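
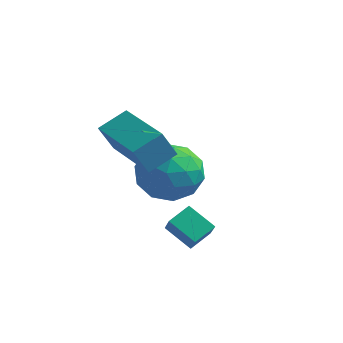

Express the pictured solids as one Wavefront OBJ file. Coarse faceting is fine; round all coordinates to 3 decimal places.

v -1.577 1.942 -2.957
v -0.84 2.069 -2.033
v -1.46 0.031 -2.787
v -0.723 0.158 -1.863
v -1.866 0.467 -1.758
v -1.938 1.648 -1.864
v -0.362 0.452 -2.956
v -0.434 1.633 -3.062
v -0.089 1.148 -2.033
v -1.018 1.157 -1.293
v -1.282 0.943 -3.527
v -2.211 0.952 -2.787
v -1.219 2.173 -2.51
v -1.081 -0.073 -2.31
v -1.753 0.108 -2.248
v -1.32 0.183 -1.706
v -1.864 1.926 -2.41
v -1.431 2.001 -1.867
v -2.034 1.059 -1.706
v -0.869 0.099 -2.953
v -0.436 0.174 -2.41
v -0.98 1.917 -3.114
v -0.547 1.992 -2.572
v -0.266 1.041 -3.114
v -0.344 1.707 -1.967
v -0.276 0.584 -1.867
v -0.063 0.756 -2.51
v -0.106 1.451 -2.572
v -0.89 1.712 -1.532
v -0.822 0.589 -1.432
v -1.493 0.77 -1.37
v -1.536 1.465 -1.432
v -0.449 1.171 -1.532
v -1.478 1.511 -3.388
v -1.41 0.388 -3.288
v -0.764 0.635 -3.388
v -0.807 1.33 -3.45
v -2.024 1.516 -2.953
v -1.956 0.393 -2.853
v -2.194 0.649 -2.248
v -2.237 1.344 -2.31
v -1.851 0.929 -3.288
v 0.541 -2.011 -2.727
v 0.787 -1.273 -2.384
v 1.453 -2.046 -3.306
v 1.699 -1.308 -2.963
v 0.961 -2.472 -2.037
v 1.207 -1.734 -1.694
v 1.873 -2.507 -2.616
v 2.119 -1.769 -2.273
v -1.603 -1.448 -0.199
v -1.856 -1.887 0.8
v -1.144 -0.591 0.294
v -1.397 -1.03 1.293
v 0.277 -2.47 -0.173
v 0.024 -2.909 0.826
v 0.736 -1.613 0.32
v 0.483 -2.052 1.319
f 1 38 17
f 38 12 41
f 17 41 6
f 38 41 17
f 1 17 13
f 17 6 18
f 13 18 2
f 17 18 13
f 1 13 22
f 13 2 23
f 22 23 8
f 13 23 22
f 1 22 34
f 22 8 37
f 34 37 11
f 22 37 34
f 1 34 38
f 34 11 42
f 38 42 12
f 34 42 38
f 2 18 29
f 18 6 32
f 29 32 10
f 18 32 29
f 6 41 19
f 41 12 40
f 19 40 5
f 41 40 19
f 12 42 39
f 42 11 35
f 39 35 3
f 42 35 39
f 11 37 36
f 37 8 24
f 36 24 7
f 37 24 36
f 8 23 28
f 23 2 25
f 28 25 9
f 23 25 28
f 4 30 16
f 30 10 31
f 16 31 5
f 30 31 16
f 4 16 14
f 16 5 15
f 14 15 3
f 16 15 14
f 4 14 21
f 14 3 20
f 21 20 7
f 14 20 21
f 4 21 26
f 21 7 27
f 26 27 9
f 21 27 26
f 4 26 30
f 26 9 33
f 30 33 10
f 26 33 30
f 5 31 19
f 31 10 32
f 19 32 6
f 31 32 19
f 3 15 39
f 15 5 40
f 39 40 12
f 15 40 39
f 7 20 36
f 20 3 35
f 36 35 11
f 20 35 36
f 9 27 28
f 27 7 24
f 28 24 8
f 27 24 28
f 10 33 29
f 33 9 25
f 29 25 2
f 33 25 29
f 44 46 43
f 47 44 43
f 43 46 45
f 45 47 43
f 44 50 46
f 48 44 47
f 48 50 44
f 46 50 45
f 49 47 45
f 45 50 49
f 49 48 47
f 50 48 49
f 52 54 51
f 55 52 51
f 51 54 53
f 53 55 51
f 52 58 54
f 56 52 55
f 56 58 52
f 54 58 53
f 57 55 53
f 53 58 57
f 57 56 55
f 58 56 57



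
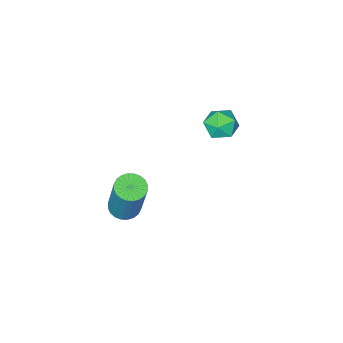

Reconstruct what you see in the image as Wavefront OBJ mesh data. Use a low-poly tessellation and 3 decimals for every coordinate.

v -2.539 -2.838 -0.378
v -1.957 -2.524 -0.363
v -2.063 -3.736 -0.037
v -1.481 -3.422 -0.022
v -1.954 -3.263 0.413
v -2.248 -2.708 0.202
v -1.772 -3.552 -0.602
v -2.066 -2.997 -0.813
v -1.482 -2.965 -0.502
v -1.595 -2.786 0.126
v -2.425 -3.474 -0.526
v -2.538 -3.295 0.102
v 2.094 -2.881 -1.883
v 2.63 -2.912 -1.939
v 2.862 -2.21 -0.113
v 2.326 -2.179 -0.057
v 2.593 -2.717 -2.009
v 2.825 -2.015 -0.183
v 2.48 -2.547 -2.06
v 2.711 -1.845 -0.234
v 2.308 -2.428 -2.084
v 2.539 -1.726 -0.258
v 2.103 -2.377 -2.078
v 2.335 -1.675 -0.252
v 1.897 -2.404 -2.041
v 2.129 -1.702 -0.215
v 1.721 -2.503 -1.981
v 1.953 -1.801 -0.155
v 1.602 -2.66 -1.906
v 1.834 -1.958 -0.08
v 1.558 -2.85 -1.827
v 1.79 -2.148 -0.001
v 1.595 -3.045 -1.757
v 1.827 -2.343 0.069
v 1.709 -3.215 -1.706
v 1.94 -2.513 0.12
v 1.881 -3.334 -1.682
v 2.112 -2.632 0.144
v 2.085 -3.385 -1.688
v 2.317 -2.683 0.138
v 2.291 -3.358 -1.725
v 2.523 -2.656 0.101
v 2.467 -3.259 -1.785
v 2.699 -2.557 0.041
v 2.586 -3.102 -1.86
v 2.818 -2.4 -0.034
f 1 12 6
f 1 6 2
f 1 2 8
f 1 8 11
f 1 11 12
f 2 6 10
f 6 12 5
f 12 11 3
f 11 8 7
f 8 2 9
f 4 10 5
f 4 5 3
f 4 3 7
f 4 7 9
f 4 9 10
f 5 10 6
f 3 5 12
f 7 3 11
f 9 7 8
f 10 9 2
f 14 13 17
f 14 17 15
f 15 17 18
f 15 18 16
f 17 13 19
f 17 19 18
f 18 19 20
f 18 20 16
f 19 13 21
f 19 21 20
f 20 21 22
f 20 22 16
f 21 13 23
f 21 23 22
f 22 23 24
f 22 24 16
f 23 13 25
f 23 25 24
f 24 25 26
f 24 26 16
f 25 13 27
f 25 27 26
f 26 27 28
f 26 28 16
f 27 13 29
f 27 29 28
f 28 29 30
f 28 30 16
f 29 13 31
f 29 31 30
f 30 31 32
f 30 32 16
f 31 13 33
f 31 33 32
f 32 33 34
f 32 34 16
f 33 13 35
f 33 35 34
f 34 35 36
f 34 36 16
f 35 13 37
f 35 37 36
f 36 37 38
f 36 38 16
f 37 13 39
f 37 39 38
f 38 39 40
f 38 40 16
f 39 13 41
f 39 41 40
f 40 41 42
f 40 42 16
f 41 13 43
f 41 43 42
f 42 43 44
f 42 44 16
f 43 13 45
f 43 45 44
f 44 45 46
f 44 46 16
f 45 13 14
f 45 14 46
f 46 14 15
f 46 15 16



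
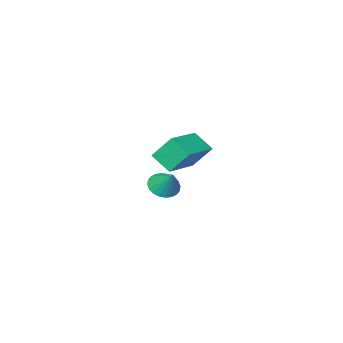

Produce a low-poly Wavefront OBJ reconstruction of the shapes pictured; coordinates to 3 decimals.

v -2.948 -3.94 -3.039
v -2.741 -4.919 -2.323
v -3.488 -3.222 -1.902
v -3.282 -4.2 -1.186
v -0.958 -3.18 -2.574
v -0.752 -4.158 -1.858
v -1.499 -2.461 -1.437
v -1.292 -3.44 -0.721
v 2.934 1.149 -0.657
v 3.238 1.608 -1.09
v 3.086 1.911 0.257
v 2.976 1.683 -1.109
v 2.708 1.676 -1.059
v 2.474 1.59 -0.948
v 2.31 1.437 -0.792
v 2.241 1.239 -0.617
v 2.277 1.028 -0.447
v 2.413 0.836 -0.309
v 2.629 0.691 -0.225
v 2.891 0.616 -0.206
v 3.159 0.622 -0.256
v 3.393 0.708 -0.367
v 3.558 0.862 -0.522
v 3.627 1.059 -0.698
v 3.59 1.27 -0.868
v 3.454 1.463 -1.005
f 2 4 1
f 5 2 1
f 1 4 3
f 3 5 1
f 2 8 4
f 6 2 5
f 6 8 2
f 4 8 3
f 7 5 3
f 3 8 7
f 7 6 5
f 8 6 7
f 10 9 12
f 10 12 11
f 12 9 13
f 12 13 11
f 13 9 14
f 13 14 11
f 14 9 15
f 14 15 11
f 15 9 16
f 15 16 11
f 16 9 17
f 16 17 11
f 17 9 18
f 17 18 11
f 18 9 19
f 18 19 11
f 19 9 20
f 19 20 11
f 20 9 21
f 20 21 11
f 21 9 22
f 21 22 11
f 22 9 23
f 22 23 11
f 23 9 24
f 23 24 11
f 24 9 25
f 24 25 11
f 25 9 26
f 25 26 11
f 26 9 10
f 26 10 11



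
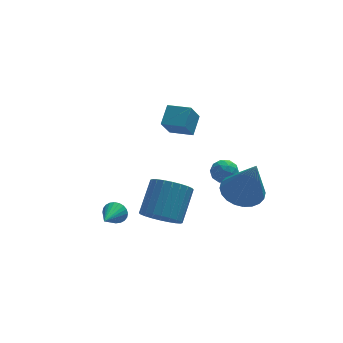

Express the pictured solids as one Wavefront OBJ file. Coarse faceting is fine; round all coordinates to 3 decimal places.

v -3.61 -0.26 -2.672
v -3.269 -0.291 -2.268
v -4.21 -1.32 -2.248
v -3.418 -0.174 -2.186
v -3.597 -0.07 -2.178
v -3.777 0.006 -2.245
v -3.932 0.04 -2.377
v -4.038 0.029 -2.554
v -4.079 -0.026 -2.75
v -4.049 -0.116 -2.933
v -3.951 -0.229 -3.077
v -3.802 -0.346 -3.159
v -3.624 -0.45 -3.167
v -3.443 -0.525 -3.099
v -3.288 -0.56 -2.967
v -3.182 -0.549 -2.79
v -3.141 -0.494 -2.595
v -3.172 -0.403 -2.411
v 1.63 0.149 -2.42
v 2.417 -0.29 -2.72
v 1.99 -0.589 -0.4
v 2.552 0.041 -2.623
v 2.546 0.389 -2.495
v 2.401 0.7 -2.356
v 2.139 0.928 -2.226
v 1.799 1.036 -2.125
v 1.433 1.01 -2.07
v 1.098 0.853 -2.068
v 0.843 0.588 -2.119
v 0.709 0.257 -2.216
v 0.714 -0.091 -2.344
v 0.859 -0.402 -2.484
v 1.122 -0.629 -2.614
v 1.461 -0.738 -2.714
v 1.827 -0.712 -2.77
v 2.163 -0.555 -2.772
v -1.62 0.649 -4.046
v -0.818 0.593 -4.473
v -0.138 1.695 -3.341
v -0.94 1.751 -2.914
v -0.97 0.863 -4.645
v -0.29 1.966 -3.513
v -1.22 1.102 -4.727
v -0.54 2.204 -3.595
v -1.531 1.271 -4.705
v -0.852 2.373 -3.572
v -1.856 1.345 -4.582
v -1.177 2.447 -3.45
v -2.145 1.314 -4.378
v -1.465 2.416 -3.246
v -2.354 1.181 -4.123
v -1.674 2.283 -2.991
v -2.451 0.967 -3.857
v -1.771 2.07 -2.725
v -2.422 0.705 -3.619
v -1.742 1.807 -2.487
v -2.27 0.434 -3.447
v -1.59 1.537 -2.315
v -2.02 0.196 -3.365
v -1.34 1.298 -2.233
v -1.708 0.027 -3.388
v -1.029 1.129 -2.255
v -1.383 -0.047 -3.51
v -0.704 1.055 -2.378
v -1.095 -0.016 -3.714
v -0.415 1.086 -2.582
v -0.886 0.117 -3.969
v -0.206 1.219 -2.837
v -0.789 0.33 -4.235
v -0.109 1.433 -3.103
v 1.083 3.505 -3.861
v 1.388 3.846 -3.412
v 1.952 3.474 -4.428
v 2.257 3.815 -3.979
v 2.078 3.211 -3.857
v 1.541 3.231 -3.506
v 1.799 4.089 -4.334
v 1.262 4.109 -3.983
v 1.831 4.207 -3.704
v 2.003 3.665 -3.409
v 1.337 3.655 -4.431
v 1.509 3.113 -4.136
v 1.159 3.678 -3.587
v 2.181 3.642 -4.253
v 2.076 3.287 -4.181
v 2.255 3.487 -3.917
v 1.249 3.316 -3.642
v 1.429 3.517 -3.378
v 1.834 3.144 -3.64
v 1.911 3.803 -4.462
v 2.091 4.004 -4.198
v 1.085 3.833 -3.923
v 1.264 4.033 -3.659
v 1.506 4.176 -4.2
v 1.599 4.091 -3.494
v 2.109 4.073 -3.828
v 1.84 4.234 -4.036
v 1.524 4.246 -3.83
v 1.7 3.772 -3.321
v 2.211 3.754 -3.654
v 2.106 3.399 -3.582
v 1.79 3.41 -3.377
v 1.96 3.984 -3.493
v 1.129 3.566 -4.186
v 1.64 3.548 -4.519
v 1.55 3.91 -4.463
v 1.234 3.921 -4.258
v 1.231 3.247 -4.012
v 1.741 3.229 -4.346
v 1.816 3.074 -4.01
v 1.5 3.086 -3.804
v 1.38 3.336 -4.347
v -0.929 2.32 -0.084
v -1.373 1.845 0.828
v -0.527 3.047 0.491
v -0.971 2.572 1.402
v -0.069 1.748 0.038
v -0.513 1.273 0.949
v 0.333 2.475 0.612
v -0.111 2 1.524
f 2 1 4
f 2 4 3
f 4 1 5
f 4 5 3
f 5 1 6
f 5 6 3
f 6 1 7
f 6 7 3
f 7 1 8
f 7 8 3
f 8 1 9
f 8 9 3
f 9 1 10
f 9 10 3
f 10 1 11
f 10 11 3
f 11 1 12
f 11 12 3
f 12 1 13
f 12 13 3
f 13 1 14
f 13 14 3
f 14 1 15
f 14 15 3
f 15 1 16
f 15 16 3
f 16 1 17
f 16 17 3
f 17 1 18
f 17 18 3
f 18 1 2
f 18 2 3
f 20 19 22
f 20 22 21
f 22 19 23
f 22 23 21
f 23 19 24
f 23 24 21
f 24 19 25
f 24 25 21
f 25 19 26
f 25 26 21
f 26 19 27
f 26 27 21
f 27 19 28
f 27 28 21
f 28 19 29
f 28 29 21
f 29 19 30
f 29 30 21
f 30 19 31
f 30 31 21
f 31 19 32
f 31 32 21
f 32 19 33
f 32 33 21
f 33 19 34
f 33 34 21
f 34 19 35
f 34 35 21
f 35 19 36
f 35 36 21
f 36 19 20
f 36 20 21
f 38 37 41
f 38 41 39
f 39 41 42
f 39 42 40
f 41 37 43
f 41 43 42
f 42 43 44
f 42 44 40
f 43 37 45
f 43 45 44
f 44 45 46
f 44 46 40
f 45 37 47
f 45 47 46
f 46 47 48
f 46 48 40
f 47 37 49
f 47 49 48
f 48 49 50
f 48 50 40
f 49 37 51
f 49 51 50
f 50 51 52
f 50 52 40
f 51 37 53
f 51 53 52
f 52 53 54
f 52 54 40
f 53 37 55
f 53 55 54
f 54 55 56
f 54 56 40
f 55 37 57
f 55 57 56
f 56 57 58
f 56 58 40
f 57 37 59
f 57 59 58
f 58 59 60
f 58 60 40
f 59 37 61
f 59 61 60
f 60 61 62
f 60 62 40
f 61 37 63
f 61 63 62
f 62 63 64
f 62 64 40
f 63 37 65
f 63 65 64
f 64 65 66
f 64 66 40
f 65 37 67
f 65 67 66
f 66 67 68
f 66 68 40
f 67 37 69
f 67 69 68
f 68 69 70
f 68 70 40
f 69 37 38
f 69 38 70
f 70 38 39
f 70 39 40
f 71 108 87
f 108 82 111
f 87 111 76
f 108 111 87
f 71 87 83
f 87 76 88
f 83 88 72
f 87 88 83
f 71 83 92
f 83 72 93
f 92 93 78
f 83 93 92
f 71 92 104
f 92 78 107
f 104 107 81
f 92 107 104
f 71 104 108
f 104 81 112
f 108 112 82
f 104 112 108
f 72 88 99
f 88 76 102
f 99 102 80
f 88 102 99
f 76 111 89
f 111 82 110
f 89 110 75
f 111 110 89
f 82 112 109
f 112 81 105
f 109 105 73
f 112 105 109
f 81 107 106
f 107 78 94
f 106 94 77
f 107 94 106
f 78 93 98
f 93 72 95
f 98 95 79
f 93 95 98
f 74 100 86
f 100 80 101
f 86 101 75
f 100 101 86
f 74 86 84
f 86 75 85
f 84 85 73
f 86 85 84
f 74 84 91
f 84 73 90
f 91 90 77
f 84 90 91
f 74 91 96
f 91 77 97
f 96 97 79
f 91 97 96
f 74 96 100
f 96 79 103
f 100 103 80
f 96 103 100
f 75 101 89
f 101 80 102
f 89 102 76
f 101 102 89
f 73 85 109
f 85 75 110
f 109 110 82
f 85 110 109
f 77 90 106
f 90 73 105
f 106 105 81
f 90 105 106
f 79 97 98
f 97 77 94
f 98 94 78
f 97 94 98
f 80 103 99
f 103 79 95
f 99 95 72
f 103 95 99
f 114 116 113
f 117 114 113
f 113 116 115
f 115 117 113
f 114 120 116
f 118 114 117
f 118 120 114
f 116 120 115
f 119 117 115
f 115 120 119
f 119 118 117
f 120 118 119



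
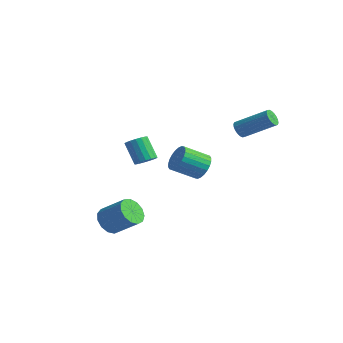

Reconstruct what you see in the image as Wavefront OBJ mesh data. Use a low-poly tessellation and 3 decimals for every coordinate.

v 2.473 3.027 3.116
v 2.863 2.88 2.712
v 4.417 3.845 3.861
v 4.027 3.993 4.264
v 2.78 3.11 2.631
v 4.334 4.076 3.779
v 2.636 3.324 2.645
v 4.19 4.29 3.793
v 2.461 3.479 2.753
v 4.014 4.445 3.901
v 2.287 3.545 2.932
v 3.841 4.511 4.081
v 2.15 3.508 3.148
v 3.704 4.474 4.296
v 2.078 3.376 3.358
v 3.632 4.342 4.506
v 2.083 3.175 3.519
v 3.637 4.14 4.668
v 2.166 2.944 3.601
v 3.72 3.91 4.749
v 2.31 2.73 3.587
v 3.864 3.696 4.735
v 2.486 2.575 3.479
v 4.039 3.541 4.627
v 2.659 2.509 3.299
v 4.213 3.475 4.448
v 2.796 2.546 3.084
v 4.35 3.512 4.232
v 2.868 2.678 2.874
v 4.422 3.644 4.022
v -1.525 -0.215 0.366
v -1.113 -0.627 0.718
v -2.064 -0.496 1.985
v -2.475 -0.085 1.634
v -0.994 -0.33 0.776
v -1.945 -0.199 2.044
v -0.997 -0.006 0.74
v -1.948 0.125 2.008
v -1.121 0.269 0.619
v -2.071 0.4 1.887
v -1.337 0.434 0.44
v -2.288 0.565 1.708
v -1.596 0.45 0.244
v -2.547 0.581 1.512
v -1.839 0.313 0.076
v -2.79 0.444 1.343
v -2.01 0.055 -0.026
v -2.961 0.186 1.242
v -2.07 -0.264 -0.038
v -3.02 -0.134 1.23
v -2.004 -0.573 0.043
v -2.955 -0.442 1.311
v -1.829 -0.8 0.198
v -2.78 -0.669 1.466
v -1.584 -0.892 0.391
v -2.535 -0.761 1.659
v -1.326 -0.83 0.579
v -2.277 -0.699 1.846
v -0.522 3.197 -0.959
v -0.023 2.565 -1.383
v -0.839 1.331 -0.504
v -1.338 1.963 -0.081
v 0.179 2.634 -1.098
v -0.637 1.4 -0.22
v 0.274 2.788 -0.793
v -0.542 1.555 0.085
v 0.248 3.005 -0.513
v -0.568 1.771 0.365
v 0.104 3.251 -0.301
v -0.712 2.017 0.577
v -0.134 3.488 -0.189
v -0.951 2.255 0.689
v -0.432 3.682 -0.194
v -1.248 2.448 0.684
v -0.744 3.801 -0.316
v -1.56 2.568 0.562
v -1.021 3.829 -0.536
v -1.837 2.595 0.343
v -1.223 3.76 -0.82
v -2.039 2.526 0.058
v -1.318 3.605 -1.125
v -2.134 2.372 -0.247
v -1.292 3.389 -1.405
v -2.108 2.155 -0.527
v -1.148 3.143 -1.617
v -1.964 1.909 -0.739
v -0.909 2.905 -1.729
v -1.726 1.672 -0.851
v -0.612 2.712 -1.724
v -1.428 1.478 -0.846
v -0.3 2.592 -1.602
v -1.116 1.359 -0.724
v -0.677 -3.771 -2.71
v -0.064 -3.943 -3.374
v 1.251 -3.42 -2.294
v 0.637 -3.249 -1.63
v -0.211 -3.45 -3.434
v 1.104 -2.927 -2.355
v -0.505 -3.058 -3.265
v 0.81 -2.535 -2.185
v -0.855 -2.893 -2.919
v 0.46 -2.37 -1.84
v -1.148 -3.007 -2.507
v 0.167 -2.484 -1.427
v -1.292 -3.364 -2.159
v 0.023 -2.841 -1.08
v -1.24 -3.85 -1.986
v 0.074 -3.327 -0.907
v -1.011 -4.311 -2.043
v 0.304 -3.788 -0.963
v -0.675 -4.601 -2.311
v 0.64 -4.078 -1.232
v -0.34 -4.627 -2.706
v 0.975 -4.104 -1.627
v -0.112 -4.382 -3.102
v 1.203 -3.859 -2.023
f 2 1 5
f 2 5 3
f 3 5 6
f 3 6 4
f 5 1 7
f 5 7 6
f 6 7 8
f 6 8 4
f 7 1 9
f 7 9 8
f 8 9 10
f 8 10 4
f 9 1 11
f 9 11 10
f 10 11 12
f 10 12 4
f 11 1 13
f 11 13 12
f 12 13 14
f 12 14 4
f 13 1 15
f 13 15 14
f 14 15 16
f 14 16 4
f 15 1 17
f 15 17 16
f 16 17 18
f 16 18 4
f 17 1 19
f 17 19 18
f 18 19 20
f 18 20 4
f 19 1 21
f 19 21 20
f 20 21 22
f 20 22 4
f 21 1 23
f 21 23 22
f 22 23 24
f 22 24 4
f 23 1 25
f 23 25 24
f 24 25 26
f 24 26 4
f 25 1 27
f 25 27 26
f 26 27 28
f 26 28 4
f 27 1 29
f 27 29 28
f 28 29 30
f 28 30 4
f 29 1 2
f 29 2 30
f 30 2 3
f 30 3 4
f 32 31 35
f 32 35 33
f 33 35 36
f 33 36 34
f 35 31 37
f 35 37 36
f 36 37 38
f 36 38 34
f 37 31 39
f 37 39 38
f 38 39 40
f 38 40 34
f 39 31 41
f 39 41 40
f 40 41 42
f 40 42 34
f 41 31 43
f 41 43 42
f 42 43 44
f 42 44 34
f 43 31 45
f 43 45 44
f 44 45 46
f 44 46 34
f 45 31 47
f 45 47 46
f 46 47 48
f 46 48 34
f 47 31 49
f 47 49 48
f 48 49 50
f 48 50 34
f 49 31 51
f 49 51 50
f 50 51 52
f 50 52 34
f 51 31 53
f 51 53 52
f 52 53 54
f 52 54 34
f 53 31 55
f 53 55 54
f 54 55 56
f 54 56 34
f 55 31 57
f 55 57 56
f 56 57 58
f 56 58 34
f 57 31 32
f 57 32 58
f 58 32 33
f 58 33 34
f 60 59 63
f 60 63 61
f 61 63 64
f 61 64 62
f 63 59 65
f 63 65 64
f 64 65 66
f 64 66 62
f 65 59 67
f 65 67 66
f 66 67 68
f 66 68 62
f 67 59 69
f 67 69 68
f 68 69 70
f 68 70 62
f 69 59 71
f 69 71 70
f 70 71 72
f 70 72 62
f 71 59 73
f 71 73 72
f 72 73 74
f 72 74 62
f 73 59 75
f 73 75 74
f 74 75 76
f 74 76 62
f 75 59 77
f 75 77 76
f 76 77 78
f 76 78 62
f 77 59 79
f 77 79 78
f 78 79 80
f 78 80 62
f 79 59 81
f 79 81 80
f 80 81 82
f 80 82 62
f 81 59 83
f 81 83 82
f 82 83 84
f 82 84 62
f 83 59 85
f 83 85 84
f 84 85 86
f 84 86 62
f 85 59 87
f 85 87 86
f 86 87 88
f 86 88 62
f 87 59 89
f 87 89 88
f 88 89 90
f 88 90 62
f 89 59 91
f 89 91 90
f 90 91 92
f 90 92 62
f 91 59 60
f 91 60 92
f 92 60 61
f 92 61 62
f 94 93 97
f 94 97 95
f 95 97 98
f 95 98 96
f 97 93 99
f 97 99 98
f 98 99 100
f 98 100 96
f 99 93 101
f 99 101 100
f 100 101 102
f 100 102 96
f 101 93 103
f 101 103 102
f 102 103 104
f 102 104 96
f 103 93 105
f 103 105 104
f 104 105 106
f 104 106 96
f 105 93 107
f 105 107 106
f 106 107 108
f 106 108 96
f 107 93 109
f 107 109 108
f 108 109 110
f 108 110 96
f 109 93 111
f 109 111 110
f 110 111 112
f 110 112 96
f 111 93 113
f 111 113 112
f 112 113 114
f 112 114 96
f 113 93 115
f 113 115 114
f 114 115 116
f 114 116 96
f 115 93 94
f 115 94 116
f 116 94 95
f 116 95 96



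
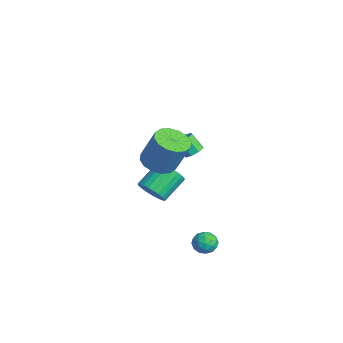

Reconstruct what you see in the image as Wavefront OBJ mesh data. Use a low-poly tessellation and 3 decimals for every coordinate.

v 3.046 0.542 -3.364
v 3.608 0.41 -3.853
v 3.532 -0.27 -2.587
v 4.094 -0.402 -3.076
v 4.05 0.265 -2.72
v 3.75 0.767 -3.201
v 3.39 -0.627 -3.239
v 3.09 -0.125 -3.72
v 3.821 -0.312 -3.776
v 4.229 0.239 -3.456
v 2.911 -0.099 -2.984
v 3.319 0.452 -2.664
v 3.284 0.548 -3.677
v 3.856 -0.408 -2.763
v 3.83 -0.016 -2.554
v 4.161 -0.093 -2.842
v 3.368 0.757 -3.293
v 3.698 0.68 -3.581
v 3.958 0.594 -2.915
v 3.442 -0.54 -2.859
v 3.772 -0.617 -3.147
v 2.979 0.233 -3.598
v 3.31 0.156 -3.886
v 3.182 -0.454 -3.525
v 3.74 0.046 -3.919
v 4.026 -0.432 -3.462
v 3.612 -0.564 -3.558
v 3.435 -0.269 -3.841
v 3.98 0.369 -3.731
v 4.266 -0.108 -3.274
v 4.24 0.284 -3.065
v 4.063 0.579 -3.347
v 4.105 -0.055 -3.685
v 2.874 0.248 -3.166
v 3.16 -0.229 -2.709
v 3.077 -0.439 -3.093
v 2.9 -0.144 -3.375
v 3.114 0.572 -2.978
v 3.4 0.094 -2.521
v 3.705 0.409 -2.599
v 3.528 0.704 -2.882
v 3.035 0.195 -2.755
v 2.136 -2.448 0.42
v 2.969 -2.091 0.504
v 2.316 -0.795 1.465
v 1.484 -1.152 1.38
v 2.854 -1.93 0.209
v 2.202 -0.634 1.17
v 2.63 -1.848 -0.054
v 1.978 -0.552 0.907
v 2.331 -1.857 -0.245
v 1.678 -0.562 0.716
v 2.002 -1.956 -0.334
v 1.349 -0.661 0.626
v 1.694 -2.13 -0.309
v 1.041 -0.835 0.651
v 1.453 -2.353 -0.173
v 0.8 -1.057 0.787
v 1.316 -2.59 0.053
v 0.663 -1.294 1.014
v 1.304 -2.805 0.335
v 0.651 -1.509 1.296
v 1.418 -2.966 0.63
v 0.766 -1.67 1.591
v 1.642 -3.048 0.893
v 0.99 -1.752 1.854
v 1.942 -3.038 1.084
v 1.289 -1.743 2.045
v 2.271 -2.939 1.174
v 1.618 -1.644 2.134
v 2.579 -2.765 1.149
v 1.926 -1.47 2.109
v 2.82 -2.543 1.013
v 2.167 -1.247 1.973
v 2.957 -2.306 0.786
v 2.304 -1.01 1.747
v 2.234 -2.098 2.815
v 3.123 -1.727 2.424
v 3.716 -1.111 4.353
v 2.826 -1.482 4.745
v 2.777 -1.315 2.399
v 3.37 -0.699 4.328
v 2.286 -1.113 2.485
v 2.878 -0.497 4.414
v 1.78 -1.175 2.66
v 2.373 -0.559 4.589
v 1.397 -1.484 2.877
v 1.989 -0.868 4.806
v 1.237 -1.957 3.077
v 1.83 -1.342 5.006
v 1.344 -2.469 3.207
v 1.937 -1.853 5.136
v 1.69 -2.881 3.232
v 2.283 -2.265 5.161
v 2.182 -3.083 3.146
v 2.774 -2.467 5.075
v 2.687 -3.021 2.971
v 3.28 -2.405 4.9
v 3.071 -2.712 2.754
v 3.663 -2.096 4.683
v 3.23 -2.238 2.554
v 3.823 -1.623 4.483
v -3.186 1.723 -0.632
v -2.641 1.382 -0.539
v -3.128 0.856 0.386
v -3.674 1.197 0.292
v -2.64 1.814 -0.293
v -3.127 1.288 0.632
v -2.959 2.193 -0.245
v -3.446 1.667 0.68
v -3.411 2.296 -0.424
v -3.898 1.77 0.5
v -3.732 2.064 -0.726
v -4.219 1.538 0.199
v -3.733 1.632 -0.972
v -4.22 1.106 -0.047
v -3.414 1.253 -1.02
v -3.901 0.727 -0.095
v -2.962 1.15 -0.84
v -3.449 0.624 0.084
f 1 38 17
f 38 12 41
f 17 41 6
f 38 41 17
f 1 17 13
f 17 6 18
f 13 18 2
f 17 18 13
f 1 13 22
f 13 2 23
f 22 23 8
f 13 23 22
f 1 22 34
f 22 8 37
f 34 37 11
f 22 37 34
f 1 34 38
f 34 11 42
f 38 42 12
f 34 42 38
f 2 18 29
f 18 6 32
f 29 32 10
f 18 32 29
f 6 41 19
f 41 12 40
f 19 40 5
f 41 40 19
f 12 42 39
f 42 11 35
f 39 35 3
f 42 35 39
f 11 37 36
f 37 8 24
f 36 24 7
f 37 24 36
f 8 23 28
f 23 2 25
f 28 25 9
f 23 25 28
f 4 30 16
f 30 10 31
f 16 31 5
f 30 31 16
f 4 16 14
f 16 5 15
f 14 15 3
f 16 15 14
f 4 14 21
f 14 3 20
f 21 20 7
f 14 20 21
f 4 21 26
f 21 7 27
f 26 27 9
f 21 27 26
f 4 26 30
f 26 9 33
f 30 33 10
f 26 33 30
f 5 31 19
f 31 10 32
f 19 32 6
f 31 32 19
f 3 15 39
f 15 5 40
f 39 40 12
f 15 40 39
f 7 20 36
f 20 3 35
f 36 35 11
f 20 35 36
f 9 27 28
f 27 7 24
f 28 24 8
f 27 24 28
f 10 33 29
f 33 9 25
f 29 25 2
f 33 25 29
f 44 43 47
f 44 47 45
f 45 47 48
f 45 48 46
f 47 43 49
f 47 49 48
f 48 49 50
f 48 50 46
f 49 43 51
f 49 51 50
f 50 51 52
f 50 52 46
f 51 43 53
f 51 53 52
f 52 53 54
f 52 54 46
f 53 43 55
f 53 55 54
f 54 55 56
f 54 56 46
f 55 43 57
f 55 57 56
f 56 57 58
f 56 58 46
f 57 43 59
f 57 59 58
f 58 59 60
f 58 60 46
f 59 43 61
f 59 61 60
f 60 61 62
f 60 62 46
f 61 43 63
f 61 63 62
f 62 63 64
f 62 64 46
f 63 43 65
f 63 65 64
f 64 65 66
f 64 66 46
f 65 43 67
f 65 67 66
f 66 67 68
f 66 68 46
f 67 43 69
f 67 69 68
f 68 69 70
f 68 70 46
f 69 43 71
f 69 71 70
f 70 71 72
f 70 72 46
f 71 43 73
f 71 73 72
f 72 73 74
f 72 74 46
f 73 43 75
f 73 75 74
f 74 75 76
f 74 76 46
f 75 43 44
f 75 44 76
f 76 44 45
f 76 45 46
f 78 77 81
f 78 81 79
f 79 81 82
f 79 82 80
f 81 77 83
f 81 83 82
f 82 83 84
f 82 84 80
f 83 77 85
f 83 85 84
f 84 85 86
f 84 86 80
f 85 77 87
f 85 87 86
f 86 87 88
f 86 88 80
f 87 77 89
f 87 89 88
f 88 89 90
f 88 90 80
f 89 77 91
f 89 91 90
f 90 91 92
f 90 92 80
f 91 77 93
f 91 93 92
f 92 93 94
f 92 94 80
f 93 77 95
f 93 95 94
f 94 95 96
f 94 96 80
f 95 77 97
f 95 97 96
f 96 97 98
f 96 98 80
f 97 77 99
f 97 99 98
f 98 99 100
f 98 100 80
f 99 77 101
f 99 101 100
f 100 101 102
f 100 102 80
f 101 77 78
f 101 78 102
f 102 78 79
f 102 79 80
f 104 103 107
f 104 107 105
f 105 107 108
f 105 108 106
f 107 103 109
f 107 109 108
f 108 109 110
f 108 110 106
f 109 103 111
f 109 111 110
f 110 111 112
f 110 112 106
f 111 103 113
f 111 113 112
f 112 113 114
f 112 114 106
f 113 103 115
f 113 115 114
f 114 115 116
f 114 116 106
f 115 103 117
f 115 117 116
f 116 117 118
f 116 118 106
f 117 103 119
f 117 119 118
f 118 119 120
f 118 120 106
f 119 103 104
f 119 104 120
f 120 104 105
f 120 105 106



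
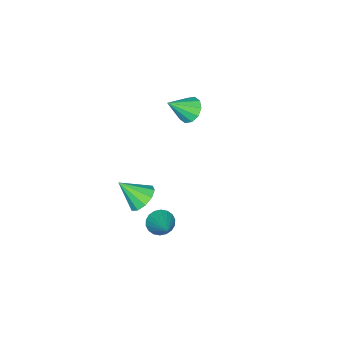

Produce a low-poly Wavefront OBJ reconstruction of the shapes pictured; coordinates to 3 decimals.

v -3.355 -2.248 0.117
v -2.708 -2.159 -0.411
v -2.345 -3.012 1.223
v -2.725 -1.74 -0.106
v -2.982 -1.514 0.284
v -3.382 -1.569 0.611
v -3.771 -1.884 0.749
v -4.001 -2.338 0.646
v -3.984 -2.757 0.341
v -3.727 -2.983 -0.049
v -3.328 -2.928 -0.376
v -2.938 -2.613 -0.515
v 2.199 -1.757 -2.243
v 2.595 -2.258 -2.877
v 2.641 -2.883 -1.077
v 2.974 -1.903 -2.677
v 3.056 -1.492 -2.312
v 2.812 -1.182 -1.92
v 2.333 -1.092 -1.651
v 1.803 -1.256 -1.609
v 1.425 -1.611 -1.808
v 1.342 -2.022 -2.174
v 1.586 -2.331 -2.566
v 2.065 -2.422 -2.834
v 3.367 0.041 -2.149
v 3.98 -0.288 -2.453
v 4.553 1.199 -1.011
v 3.925 -0.027 -2.661
v 3.758 0.248 -2.767
v 3.515 0.482 -2.75
v 3.242 0.628 -2.615
v 2.993 0.659 -2.387
v 2.819 0.567 -2.112
v 2.753 0.371 -1.844
v 2.809 0.11 -1.637
v 2.976 -0.165 -1.531
v 3.219 -0.399 -1.547
v 3.492 -0.546 -1.683
v 3.741 -0.576 -1.91
v 3.915 -0.484 -2.185
f 2 1 4
f 2 4 3
f 4 1 5
f 4 5 3
f 5 1 6
f 5 6 3
f 6 1 7
f 6 7 3
f 7 1 8
f 7 8 3
f 8 1 9
f 8 9 3
f 9 1 10
f 9 10 3
f 10 1 11
f 10 11 3
f 11 1 12
f 11 12 3
f 12 1 2
f 12 2 3
f 14 13 16
f 14 16 15
f 16 13 17
f 16 17 15
f 17 13 18
f 17 18 15
f 18 13 19
f 18 19 15
f 19 13 20
f 19 20 15
f 20 13 21
f 20 21 15
f 21 13 22
f 21 22 15
f 22 13 23
f 22 23 15
f 23 13 24
f 23 24 15
f 24 13 14
f 24 14 15
f 26 25 28
f 26 28 27
f 28 25 29
f 28 29 27
f 29 25 30
f 29 30 27
f 30 25 31
f 30 31 27
f 31 25 32
f 31 32 27
f 32 25 33
f 32 33 27
f 33 25 34
f 33 34 27
f 34 25 35
f 34 35 27
f 35 25 36
f 35 36 27
f 36 25 37
f 36 37 27
f 37 25 38
f 37 38 27
f 38 25 39
f 38 39 27
f 39 25 40
f 39 40 27
f 40 25 26
f 40 26 27



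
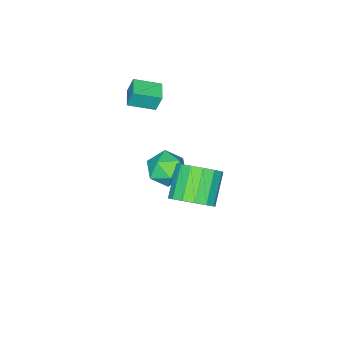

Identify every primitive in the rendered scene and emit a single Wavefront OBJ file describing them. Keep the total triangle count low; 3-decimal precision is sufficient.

v 1.824 2.676 1.162
v 2.613 2.247 1.762
v 1.365 1.655 2.978
v 0.576 2.084 2.378
v 2.552 2.769 1.954
v 1.305 2.176 3.17
v 2.296 3.266 1.934
v 1.049 2.673 3.15
v 1.914 3.604 1.707
v 0.667 3.012 2.923
v 1.507 3.695 1.334
v 0.26 3.102 2.55
v 1.185 3.512 0.915
v -0.062 2.919 2.131
v 1.035 3.105 0.562
v -0.213 2.513 1.778
v 1.095 2.584 0.37
v -0.152 1.991 1.586
v 1.351 2.087 0.39
v 0.104 1.494 1.606
v 1.733 1.748 0.617
v 0.486 1.156 1.833
v 2.14 1.658 0.99
v 0.893 1.065 2.206
v 2.462 1.841 1.409
v 1.215 1.248 2.625
v -2.351 -1.215 -2.815
v -1.369 -1.378 -2.363
v -2.631 -2.962 -2.837
v -1.649 -3.125 -2.385
v -2.449 -2.662 -1.801
v -2.276 -1.582 -1.787
v -1.724 -2.758 -3.413
v -1.551 -1.678 -3.399
v -0.981 -2.332 -2.732
v -1.429 -2.273 -1.737
v -2.571 -2.067 -3.463
v -3.019 -2.008 -2.468
v -1.883 -2.729 2.898
v -2.017 -2.44 3.867
v -1.105 -2.032 2.797
v -1.238 -1.742 3.766
v -0.962 -3.698 3.314
v -1.095 -3.408 4.283
v -0.183 -3 3.213
v -0.317 -2.711 4.182
f 2 1 5
f 2 5 3
f 3 5 6
f 3 6 4
f 5 1 7
f 5 7 6
f 6 7 8
f 6 8 4
f 7 1 9
f 7 9 8
f 8 9 10
f 8 10 4
f 9 1 11
f 9 11 10
f 10 11 12
f 10 12 4
f 11 1 13
f 11 13 12
f 12 13 14
f 12 14 4
f 13 1 15
f 13 15 14
f 14 15 16
f 14 16 4
f 15 1 17
f 15 17 16
f 16 17 18
f 16 18 4
f 17 1 19
f 17 19 18
f 18 19 20
f 18 20 4
f 19 1 21
f 19 21 20
f 20 21 22
f 20 22 4
f 21 1 23
f 21 23 22
f 22 23 24
f 22 24 4
f 23 1 25
f 23 25 24
f 24 25 26
f 24 26 4
f 25 1 2
f 25 2 26
f 26 2 3
f 26 3 4
f 27 38 32
f 27 32 28
f 27 28 34
f 27 34 37
f 27 37 38
f 28 32 36
f 32 38 31
f 38 37 29
f 37 34 33
f 34 28 35
f 30 36 31
f 30 31 29
f 30 29 33
f 30 33 35
f 30 35 36
f 31 36 32
f 29 31 38
f 33 29 37
f 35 33 34
f 36 35 28
f 40 42 39
f 43 40 39
f 39 42 41
f 41 43 39
f 40 46 42
f 44 40 43
f 44 46 40
f 42 46 41
f 45 43 41
f 41 46 45
f 45 44 43
f 46 44 45



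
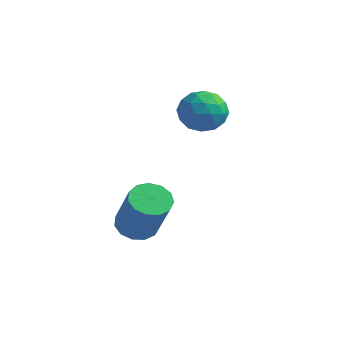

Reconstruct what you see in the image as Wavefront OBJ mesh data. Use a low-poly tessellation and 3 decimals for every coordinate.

v -3.506 4.212 3.594
v -2.603 4.335 3.671
v -3.277 2.825 3.129
v -2.374 2.948 3.206
v -2.897 2.912 3.956
v -3.038 3.769 4.244
v -2.842 3.391 2.556
v -2.983 4.248 2.844
v -2.192 3.827 3.03
v -2.226 3.531 3.895
v -3.654 3.629 2.905
v -3.688 3.333 3.77
v -3.074 4.395 3.674
v -2.806 2.765 3.126
v -3.113 2.744 3.567
v -2.582 2.816 3.613
v -3.33 4.063 4.01
v -2.799 4.135 4.055
v -2.973 3.299 4.223
v -3.081 3.025 2.745
v -2.55 3.097 2.79
v -3.298 4.344 3.187
v -2.767 4.416 3.233
v -2.907 3.861 2.577
v -2.302 4.169 3.342
v -2.168 3.354 3.069
v -2.443 3.614 2.687
v -2.526 4.118 2.856
v -2.322 3.995 3.851
v -2.188 3.18 3.577
v -2.495 3.159 4.018
v -2.578 3.662 4.187
v -2.081 3.697 3.474
v -3.692 3.98 3.223
v -3.558 3.165 2.949
v -3.302 3.498 2.613
v -3.385 4.001 2.782
v -3.712 3.806 3.731
v -3.578 2.991 3.458
v -3.354 3.042 3.944
v -3.437 3.546 4.113
v -3.799 3.463 3.326
v -2.969 0.457 -0.749
v -2.338 0.648 -1.107
v -1.241 0.175 0.571
v -1.871 -0.017 0.929
v -2.478 0.999 -0.917
v -1.381 0.525 0.761
v -2.774 1.177 -0.673
v -1.677 0.704 1.005
v -3.131 1.127 -0.454
v -2.034 0.653 1.224
v -3.437 0.863 -0.328
v -2.34 0.39 1.35
v -3.594 0.471 -0.336
v -2.497 -0.002 1.342
v -3.553 0.074 -0.475
v -2.455 -0.399 1.203
v -3.326 -0.201 -0.701
v -2.228 -0.674 0.977
v -2.985 -0.268 -0.942
v -1.888 -0.741 0.736
v -2.64 -0.105 -1.122
v -1.542 -0.578 0.556
v -2.398 0.237 -1.184
v -1.301 -0.236 0.494
f 1 38 17
f 38 12 41
f 17 41 6
f 38 41 17
f 1 17 13
f 17 6 18
f 13 18 2
f 17 18 13
f 1 13 22
f 13 2 23
f 22 23 8
f 13 23 22
f 1 22 34
f 22 8 37
f 34 37 11
f 22 37 34
f 1 34 38
f 34 11 42
f 38 42 12
f 34 42 38
f 2 18 29
f 18 6 32
f 29 32 10
f 18 32 29
f 6 41 19
f 41 12 40
f 19 40 5
f 41 40 19
f 12 42 39
f 42 11 35
f 39 35 3
f 42 35 39
f 11 37 36
f 37 8 24
f 36 24 7
f 37 24 36
f 8 23 28
f 23 2 25
f 28 25 9
f 23 25 28
f 4 30 16
f 30 10 31
f 16 31 5
f 30 31 16
f 4 16 14
f 16 5 15
f 14 15 3
f 16 15 14
f 4 14 21
f 14 3 20
f 21 20 7
f 14 20 21
f 4 21 26
f 21 7 27
f 26 27 9
f 21 27 26
f 4 26 30
f 26 9 33
f 30 33 10
f 26 33 30
f 5 31 19
f 31 10 32
f 19 32 6
f 31 32 19
f 3 15 39
f 15 5 40
f 39 40 12
f 15 40 39
f 7 20 36
f 20 3 35
f 36 35 11
f 20 35 36
f 9 27 28
f 27 7 24
f 28 24 8
f 27 24 28
f 10 33 29
f 33 9 25
f 29 25 2
f 33 25 29
f 44 43 47
f 44 47 45
f 45 47 48
f 45 48 46
f 47 43 49
f 47 49 48
f 48 49 50
f 48 50 46
f 49 43 51
f 49 51 50
f 50 51 52
f 50 52 46
f 51 43 53
f 51 53 52
f 52 53 54
f 52 54 46
f 53 43 55
f 53 55 54
f 54 55 56
f 54 56 46
f 55 43 57
f 55 57 56
f 56 57 58
f 56 58 46
f 57 43 59
f 57 59 58
f 58 59 60
f 58 60 46
f 59 43 61
f 59 61 60
f 60 61 62
f 60 62 46
f 61 43 63
f 61 63 62
f 62 63 64
f 62 64 46
f 63 43 65
f 63 65 64
f 64 65 66
f 64 66 46
f 65 43 44
f 65 44 66
f 66 44 45
f 66 45 46



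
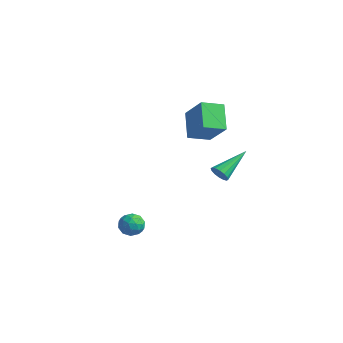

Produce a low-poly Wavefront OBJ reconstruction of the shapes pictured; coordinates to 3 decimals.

v 2.404 -2.652 -0.073
v 2.697 -2.979 -0.624
v 1.883 -3.621 0.224
v 2.176 -3.948 -0.327
v 2.577 -3.742 0.214
v 2.899 -3.143 0.031
v 1.681 -3.457 -0.431
v 2.003 -2.858 -0.614
v 2.25 -3.477 -0.845
v 2.804 -3.652 -0.446
v 1.776 -2.948 0.046
v 2.33 -3.123 0.445
v 2.597 -2.731 -0.375
v 1.983 -3.869 -0.025
v 2.219 -3.748 0.293
v 2.391 -3.94 -0.031
v 2.715 -2.827 0.01
v 2.887 -3.019 -0.314
v 2.817 -3.467 0.179
v 1.693 -3.581 -0.086
v 1.865 -3.773 -0.41
v 2.189 -2.66 -0.369
v 2.361 -2.852 -0.693
v 1.763 -3.133 -0.579
v 2.506 -3.215 -0.828
v 2.199 -3.785 -0.654
v 1.909 -3.496 -0.715
v 2.098 -3.144 -0.823
v 2.831 -3.318 -0.594
v 2.525 -3.888 -0.419
v 2.761 -3.767 -0.101
v 2.95 -3.415 -0.209
v 2.569 -3.611 -0.724
v 2.055 -2.712 0.019
v 1.749 -3.282 0.194
v 1.63 -3.185 -0.191
v 1.819 -2.833 -0.299
v 2.381 -2.815 0.254
v 2.074 -3.385 0.428
v 2.482 -3.456 0.423
v 2.671 -3.104 0.315
v 2.011 -2.989 0.324
v 3.679 1.225 2.12
v 3.98 1.436 1.698
v 3.701 3.035 3.04
v 3.704 1.478 1.621
v 3.421 1.453 1.678
v 3.207 1.366 1.854
v 3.119 1.242 2.101
v 3.182 1.113 2.353
v 3.377 1.014 2.542
v 3.653 0.972 2.619
v 3.937 0.997 2.562
v 4.151 1.084 2.387
v 4.238 1.208 2.14
v 4.176 1.337 1.888
v 0.186 2.368 2.797
v -0.831 3.186 3.87
v 0.694 3.483 2.428
v -0.323 4.302 3.501
v 1.503 2.218 4.159
v 0.486 3.037 5.232
v 2.011 3.334 3.79
v 0.994 4.152 4.863
f 1 38 17
f 38 12 41
f 17 41 6
f 38 41 17
f 1 17 13
f 17 6 18
f 13 18 2
f 17 18 13
f 1 13 22
f 13 2 23
f 22 23 8
f 13 23 22
f 1 22 34
f 22 8 37
f 34 37 11
f 22 37 34
f 1 34 38
f 34 11 42
f 38 42 12
f 34 42 38
f 2 18 29
f 18 6 32
f 29 32 10
f 18 32 29
f 6 41 19
f 41 12 40
f 19 40 5
f 41 40 19
f 12 42 39
f 42 11 35
f 39 35 3
f 42 35 39
f 11 37 36
f 37 8 24
f 36 24 7
f 37 24 36
f 8 23 28
f 23 2 25
f 28 25 9
f 23 25 28
f 4 30 16
f 30 10 31
f 16 31 5
f 30 31 16
f 4 16 14
f 16 5 15
f 14 15 3
f 16 15 14
f 4 14 21
f 14 3 20
f 21 20 7
f 14 20 21
f 4 21 26
f 21 7 27
f 26 27 9
f 21 27 26
f 4 26 30
f 26 9 33
f 30 33 10
f 26 33 30
f 5 31 19
f 31 10 32
f 19 32 6
f 31 32 19
f 3 15 39
f 15 5 40
f 39 40 12
f 15 40 39
f 7 20 36
f 20 3 35
f 36 35 11
f 20 35 36
f 9 27 28
f 27 7 24
f 28 24 8
f 27 24 28
f 10 33 29
f 33 9 25
f 29 25 2
f 33 25 29
f 44 43 46
f 44 46 45
f 46 43 47
f 46 47 45
f 47 43 48
f 47 48 45
f 48 43 49
f 48 49 45
f 49 43 50
f 49 50 45
f 50 43 51
f 50 51 45
f 51 43 52
f 51 52 45
f 52 43 53
f 52 53 45
f 53 43 54
f 53 54 45
f 54 43 55
f 54 55 45
f 55 43 56
f 55 56 45
f 56 43 44
f 56 44 45
f 58 60 57
f 61 58 57
f 57 60 59
f 59 61 57
f 58 64 60
f 62 58 61
f 62 64 58
f 60 64 59
f 63 61 59
f 59 64 63
f 63 62 61
f 64 62 63



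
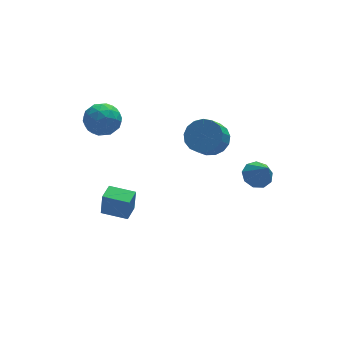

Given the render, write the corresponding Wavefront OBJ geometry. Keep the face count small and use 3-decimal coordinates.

v -4.59 1.938 3.827
v -3.65 2.358 4.196
v -3.79 0.382 3.564
v -2.85 0.802 3.933
v -3.684 0.641 4.621
v -4.179 1.603 4.784
v -3.261 1.137 2.976
v -3.756 2.099 3.139
v -2.829 1.864 3.67
v -3.091 1.557 4.687
v -4.349 1.183 3.073
v -4.611 0.876 4.09
v -4.19 2.285 4.035
v -3.25 0.455 3.725
v -3.74 0.361 4.13
v -3.188 0.608 4.346
v -4.501 1.84 4.38
v -3.949 2.088 4.597
v -3.969 1.078 4.847
v -3.491 0.652 3.163
v -2.939 0.9 3.38
v -4.252 2.132 3.414
v -3.7 2.379 3.63
v -3.471 1.662 2.913
v -3.155 2.241 3.943
v -2.685 1.327 3.788
v -2.927 1.524 3.225
v -3.217 2.089 3.321
v -3.309 2.061 4.54
v -2.839 1.146 4.385
v -3.329 1.051 4.79
v -3.62 1.617 4.885
v -2.826 1.77 4.231
v -4.601 1.594 3.375
v -4.131 0.679 3.22
v -3.82 1.123 2.875
v -4.111 1.689 2.97
v -4.755 1.413 3.972
v -4.285 0.499 3.817
v -4.223 0.651 4.439
v -4.513 1.216 4.535
v -4.614 0.97 3.529
v -4.202 0.336 -2.943
v -4.11 0.29 -1.537
v -3.589 1.225 -2.954
v -3.498 1.179 -1.548
v -2.962 -0.519 -3.052
v -2.871 -0.565 -1.646
v -2.35 0.37 -3.063
v -2.258 0.324 -1.657
v 3.153 -3.5 1.607
v 3.815 -3.025 1.85
v 3.367 -4.46 2.893
v 3.325 -2.819 2.086
v 2.754 -2.931 2.097
v 2.37 -3.31 1.879
v 2.353 -3.777 1.533
v 2.709 -4.114 1.222
v 3.274 -4.164 1.091
v 3.781 -3.903 1.201
v 3.995 -3.454 1.501
v 2.411 1.902 0.378
v 3.314 1.896 1.007
v 2.652 1.232 1.95
v 1.749 1.238 1.322
v 3.066 2.339 1.146
v 2.405 1.675 2.089
v 2.669 2.683 1.109
v 2.008 2.019 2.052
v 2.212 2.847 0.905
v 1.551 2.183 1.848
v 1.801 2.795 0.58
v 1.14 2.131 1.524
v 1.53 2.539 0.209
v 0.868 1.874 1.153
v 1.46 2.136 -0.123
v 0.799 1.472 0.82
v 1.608 1.68 -0.341
v 0.947 1.016 0.603
v 1.94 1.275 -0.393
v 1.279 0.611 0.55
v 2.38 1.013 -0.269
v 1.718 0.349 0.674
v 2.827 0.955 0.003
v 2.165 0.291 0.947
v 3.178 1.114 0.361
v 2.517 0.45 1.305
v 3.354 1.454 0.724
v 2.693 0.789 1.667
f 1 38 17
f 38 12 41
f 17 41 6
f 38 41 17
f 1 17 13
f 17 6 18
f 13 18 2
f 17 18 13
f 1 13 22
f 13 2 23
f 22 23 8
f 13 23 22
f 1 22 34
f 22 8 37
f 34 37 11
f 22 37 34
f 1 34 38
f 34 11 42
f 38 42 12
f 34 42 38
f 2 18 29
f 18 6 32
f 29 32 10
f 18 32 29
f 6 41 19
f 41 12 40
f 19 40 5
f 41 40 19
f 12 42 39
f 42 11 35
f 39 35 3
f 42 35 39
f 11 37 36
f 37 8 24
f 36 24 7
f 37 24 36
f 8 23 28
f 23 2 25
f 28 25 9
f 23 25 28
f 4 30 16
f 30 10 31
f 16 31 5
f 30 31 16
f 4 16 14
f 16 5 15
f 14 15 3
f 16 15 14
f 4 14 21
f 14 3 20
f 21 20 7
f 14 20 21
f 4 21 26
f 21 7 27
f 26 27 9
f 21 27 26
f 4 26 30
f 26 9 33
f 30 33 10
f 26 33 30
f 5 31 19
f 31 10 32
f 19 32 6
f 31 32 19
f 3 15 39
f 15 5 40
f 39 40 12
f 15 40 39
f 7 20 36
f 20 3 35
f 36 35 11
f 20 35 36
f 9 27 28
f 27 7 24
f 28 24 8
f 27 24 28
f 10 33 29
f 33 9 25
f 29 25 2
f 33 25 29
f 44 46 43
f 47 44 43
f 43 46 45
f 45 47 43
f 44 50 46
f 48 44 47
f 48 50 44
f 46 50 45
f 49 47 45
f 45 50 49
f 49 48 47
f 50 48 49
f 52 51 54
f 52 54 53
f 54 51 55
f 54 55 53
f 55 51 56
f 55 56 53
f 56 51 57
f 56 57 53
f 57 51 58
f 57 58 53
f 58 51 59
f 58 59 53
f 59 51 60
f 59 60 53
f 60 51 61
f 60 61 53
f 61 51 52
f 61 52 53
f 63 62 66
f 63 66 64
f 64 66 67
f 64 67 65
f 66 62 68
f 66 68 67
f 67 68 69
f 67 69 65
f 68 62 70
f 68 70 69
f 69 70 71
f 69 71 65
f 70 62 72
f 70 72 71
f 71 72 73
f 71 73 65
f 72 62 74
f 72 74 73
f 73 74 75
f 73 75 65
f 74 62 76
f 74 76 75
f 75 76 77
f 75 77 65
f 76 62 78
f 76 78 77
f 77 78 79
f 77 79 65
f 78 62 80
f 78 80 79
f 79 80 81
f 79 81 65
f 80 62 82
f 80 82 81
f 81 82 83
f 81 83 65
f 82 62 84
f 82 84 83
f 83 84 85
f 83 85 65
f 84 62 86
f 84 86 85
f 85 86 87
f 85 87 65
f 86 62 88
f 86 88 87
f 87 88 89
f 87 89 65
f 88 62 63
f 88 63 89
f 89 63 64
f 89 64 65



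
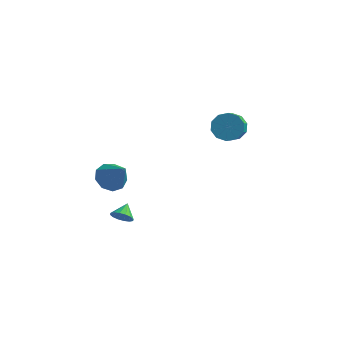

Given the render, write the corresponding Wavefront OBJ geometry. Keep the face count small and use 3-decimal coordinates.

v -3.276 -2.879 -1.958
v -2.948 -2.573 -2.482
v -3.304 -2.001 -1.462
v -3.295 -2.54 -2.559
v -3.637 -2.599 -2.475
v -3.882 -2.733 -2.253
v -3.965 -2.906 -1.951
v -3.863 -3.072 -1.652
v -3.604 -3.186 -1.435
v -3.256 -3.218 -1.358
v -2.914 -3.16 -1.442
v -2.669 -3.026 -1.664
v -2.586 -2.853 -1.966
v -2.688 -2.687 -2.265
v 0.37 4.361 1.665
v 1.211 4.75 1.914
v 1.631 3.029 3.185
v 0.79 2.639 2.935
v 0.801 4.936 2.301
v 1.221 3.215 3.572
v 0.226 4.901 2.445
v 0.647 3.18 3.715
v -0.294 4.66 2.291
v 0.127 2.939 3.561
v -0.56 4.305 1.897
v -0.139 2.584 3.168
v -0.471 3.971 1.415
v -0.051 2.25 2.686
v -0.061 3.785 1.028
v 0.359 2.064 2.299
v 0.513 3.82 0.885
v 0.934 2.099 2.155
v 1.033 4.061 1.039
v 1.454 2.34 2.309
v 1.299 4.416 1.432
v 1.72 2.695 2.703
v -3.617 -3.455 1.731
v -2.889 -2.953 1.359
v -2.503 -4.005 3.169
v -3.234 -2.576 1.771
v -3.758 -2.61 2.164
v -4.217 -3.039 2.356
v -4.395 -3.663 2.255
v -4.209 -4.19 1.909
v -3.747 -4.372 1.48
v -3.223 -4.126 1.169
v -2.885 -3.565 1.121
f 2 1 4
f 2 4 3
f 4 1 5
f 4 5 3
f 5 1 6
f 5 6 3
f 6 1 7
f 6 7 3
f 7 1 8
f 7 8 3
f 8 1 9
f 8 9 3
f 9 1 10
f 9 10 3
f 10 1 11
f 10 11 3
f 11 1 12
f 11 12 3
f 12 1 13
f 12 13 3
f 13 1 14
f 13 14 3
f 14 1 2
f 14 2 3
f 16 15 19
f 16 19 17
f 17 19 20
f 17 20 18
f 19 15 21
f 19 21 20
f 20 21 22
f 20 22 18
f 21 15 23
f 21 23 22
f 22 23 24
f 22 24 18
f 23 15 25
f 23 25 24
f 24 25 26
f 24 26 18
f 25 15 27
f 25 27 26
f 26 27 28
f 26 28 18
f 27 15 29
f 27 29 28
f 28 29 30
f 28 30 18
f 29 15 31
f 29 31 30
f 30 31 32
f 30 32 18
f 31 15 33
f 31 33 32
f 32 33 34
f 32 34 18
f 33 15 35
f 33 35 34
f 34 35 36
f 34 36 18
f 35 15 16
f 35 16 36
f 36 16 17
f 36 17 18
f 38 37 40
f 38 40 39
f 40 37 41
f 40 41 39
f 41 37 42
f 41 42 39
f 42 37 43
f 42 43 39
f 43 37 44
f 43 44 39
f 44 37 45
f 44 45 39
f 45 37 46
f 45 46 39
f 46 37 47
f 46 47 39
f 47 37 38
f 47 38 39



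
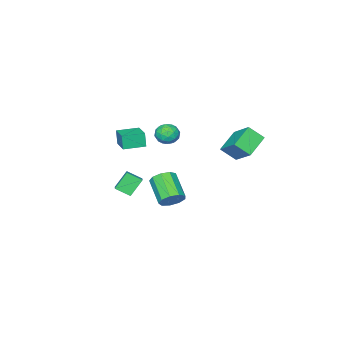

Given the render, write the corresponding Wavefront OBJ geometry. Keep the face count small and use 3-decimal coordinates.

v 1.867 0.091 1.719
v 1.79 -0.077 2.61
v 2.5 1.162 1.975
v 2.422 0.995 2.866
v 2.938 -0.535 1.694
v 2.86 -0.702 2.585
v 3.57 0.537 1.95
v 3.493 0.369 2.841
v -0.928 -0.273 -4.319
v -0.626 -0.789 -4.835
v -1.271 -2.143 -3.857
v -1.572 -1.627 -3.341
v -0.264 -0.682 -4.448
v -0.909 -2.036 -3.47
v -0.213 -0.384 -4.001
v -0.858 -1.737 -3.023
v -0.496 -0.033 -3.702
v -1.141 -1.387 -2.724
v -0.981 0.205 -3.692
v -1.626 -1.149 -2.715
v -1.441 0.219 -3.975
v -2.086 -1.134 -2.998
v -1.661 0.003 -4.419
v -2.306 -1.35 -3.442
v -1.537 -0.342 -4.816
v -2.182 -1.696 -3.839
v -1.129 -0.655 -4.98
v -1.773 -2.009 -4.003
v -2.26 3.18 -0.22
v -3.586 2.979 0.496
v -1.894 4.527 0.836
v -3.22 4.326 1.552
v -1.76 2.474 0.508
v -3.086 2.273 1.224
v -1.394 3.821 1.564
v -2.72 3.62 2.28
v 3.23 0.687 -1.561
v 3.673 -0.017 -1.103
v 2.481 0.828 -0.621
v 2.925 0.124 -0.162
v 3.735 1.216 -1.238
v 4.179 0.512 -0.779
v 2.987 1.357 -0.297
v 3.43 0.653 0.161
v 2.601 2.775 3.779
v 2.913 2.351 3.311
v 1.587 2.549 3.309
v 1.899 2.125 2.841
v 1.871 1.939 3.52
v 2.497 2.079 3.81
v 2.003 2.821 2.81
v 2.629 2.961 3.1
v 2.543 2.379 2.712
v 2.461 1.834 3.151
v 2.039 3.066 3.469
v 1.957 2.521 3.908
v 2.846 2.583 3.586
v 1.654 2.317 3.034
v 1.638 2.208 3.433
v 1.821 1.959 3.158
v 2.602 2.423 3.88
v 2.785 2.174 3.605
v 2.172 1.932 3.728
v 1.715 2.726 3.015
v 1.898 2.477 2.74
v 2.679 2.941 3.462
v 2.862 2.692 3.187
v 2.328 2.968 2.892
v 2.812 2.35 2.959
v 2.216 2.217 2.683
v 2.277 2.626 2.664
v 2.645 2.709 2.835
v 2.764 2.03 3.217
v 2.168 1.897 2.941
v 2.151 1.788 3.34
v 2.52 1.87 3.511
v 2.546 2.047 2.865
v 2.332 3.003 3.679
v 1.736 2.87 3.403
v 1.98 3.03 3.109
v 2.349 3.112 3.28
v 2.284 2.683 3.937
v 1.688 2.55 3.661
v 1.855 2.191 3.785
v 2.223 2.274 3.956
v 1.954 2.853 3.755
f 2 4 1
f 5 2 1
f 1 4 3
f 3 5 1
f 2 8 4
f 6 2 5
f 6 8 2
f 4 8 3
f 7 5 3
f 3 8 7
f 7 6 5
f 8 6 7
f 10 9 13
f 10 13 11
f 11 13 14
f 11 14 12
f 13 9 15
f 13 15 14
f 14 15 16
f 14 16 12
f 15 9 17
f 15 17 16
f 16 17 18
f 16 18 12
f 17 9 19
f 17 19 18
f 18 19 20
f 18 20 12
f 19 9 21
f 19 21 20
f 20 21 22
f 20 22 12
f 21 9 23
f 21 23 22
f 22 23 24
f 22 24 12
f 23 9 25
f 23 25 24
f 24 25 26
f 24 26 12
f 25 9 27
f 25 27 26
f 26 27 28
f 26 28 12
f 27 9 10
f 27 10 28
f 28 10 11
f 28 11 12
f 30 32 29
f 33 30 29
f 29 32 31
f 31 33 29
f 30 36 32
f 34 30 33
f 34 36 30
f 32 36 31
f 35 33 31
f 31 36 35
f 35 34 33
f 36 34 35
f 38 40 37
f 41 38 37
f 37 40 39
f 39 41 37
f 38 44 40
f 42 38 41
f 42 44 38
f 40 44 39
f 43 41 39
f 39 44 43
f 43 42 41
f 44 42 43
f 45 82 61
f 82 56 85
f 61 85 50
f 82 85 61
f 45 61 57
f 61 50 62
f 57 62 46
f 61 62 57
f 45 57 66
f 57 46 67
f 66 67 52
f 57 67 66
f 45 66 78
f 66 52 81
f 78 81 55
f 66 81 78
f 45 78 82
f 78 55 86
f 82 86 56
f 78 86 82
f 46 62 73
f 62 50 76
f 73 76 54
f 62 76 73
f 50 85 63
f 85 56 84
f 63 84 49
f 85 84 63
f 56 86 83
f 86 55 79
f 83 79 47
f 86 79 83
f 55 81 80
f 81 52 68
f 80 68 51
f 81 68 80
f 52 67 72
f 67 46 69
f 72 69 53
f 67 69 72
f 48 74 60
f 74 54 75
f 60 75 49
f 74 75 60
f 48 60 58
f 60 49 59
f 58 59 47
f 60 59 58
f 48 58 65
f 58 47 64
f 65 64 51
f 58 64 65
f 48 65 70
f 65 51 71
f 70 71 53
f 65 71 70
f 48 70 74
f 70 53 77
f 74 77 54
f 70 77 74
f 49 75 63
f 75 54 76
f 63 76 50
f 75 76 63
f 47 59 83
f 59 49 84
f 83 84 56
f 59 84 83
f 51 64 80
f 64 47 79
f 80 79 55
f 64 79 80
f 53 71 72
f 71 51 68
f 72 68 52
f 71 68 72
f 54 77 73
f 77 53 69
f 73 69 46
f 77 69 73



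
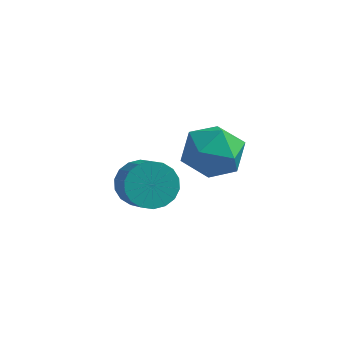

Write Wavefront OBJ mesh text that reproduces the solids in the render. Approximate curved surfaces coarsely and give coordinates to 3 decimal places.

v -4.38 2.449 -1.664
v -3.537 2.862 -1.946
v -2.738 1.865 -1.017
v -3.58 1.451 -0.736
v -3.649 3.098 -1.596
v -2.849 2.1 -0.667
v -3.905 3.205 -1.26
v -3.106 2.208 -0.331
v -4.256 3.162 -1.004
v -3.457 2.165 -0.075
v -4.631 2.979 -0.879
v -3.832 1.981 0.05
v -4.956 2.69 -0.91
v -4.157 1.692 0.019
v -5.167 2.353 -1.09
v -4.368 1.356 -0.161
v -5.222 2.035 -1.383
v -4.423 1.038 -0.454
v -5.111 1.8 -1.733
v -4.311 0.802 -0.804
v -4.854 1.692 -2.069
v -4.055 0.695 -1.14
v -4.503 1.735 -2.325
v -3.704 0.738 -1.396
v -4.128 1.919 -2.45
v -3.329 0.921 -1.521
v -3.803 2.208 -2.419
v -3.004 1.21 -1.49
v -3.592 2.544 -2.239
v -2.793 1.547 -1.31
v -1.435 1.944 2.594
v -0.339 1.593 2.344
v -2.121 0.327 1.856
v -1.025 -0.024 1.606
v -1.381 0.044 2.726
v -0.956 1.043 3.183
v -1.504 0.877 1.017
v -1.079 1.876 1.474
v -0.381 0.933 1.37
v -0.305 0.418 2.426
v -2.155 1.502 1.774
v -2.079 0.987 2.83
f 2 1 5
f 2 5 3
f 3 5 6
f 3 6 4
f 5 1 7
f 5 7 6
f 6 7 8
f 6 8 4
f 7 1 9
f 7 9 8
f 8 9 10
f 8 10 4
f 9 1 11
f 9 11 10
f 10 11 12
f 10 12 4
f 11 1 13
f 11 13 12
f 12 13 14
f 12 14 4
f 13 1 15
f 13 15 14
f 14 15 16
f 14 16 4
f 15 1 17
f 15 17 16
f 16 17 18
f 16 18 4
f 17 1 19
f 17 19 18
f 18 19 20
f 18 20 4
f 19 1 21
f 19 21 20
f 20 21 22
f 20 22 4
f 21 1 23
f 21 23 22
f 22 23 24
f 22 24 4
f 23 1 25
f 23 25 24
f 24 25 26
f 24 26 4
f 25 1 27
f 25 27 26
f 26 27 28
f 26 28 4
f 27 1 29
f 27 29 28
f 28 29 30
f 28 30 4
f 29 1 2
f 29 2 30
f 30 2 3
f 30 3 4
f 31 42 36
f 31 36 32
f 31 32 38
f 31 38 41
f 31 41 42
f 32 36 40
f 36 42 35
f 42 41 33
f 41 38 37
f 38 32 39
f 34 40 35
f 34 35 33
f 34 33 37
f 34 37 39
f 34 39 40
f 35 40 36
f 33 35 42
f 37 33 41
f 39 37 38
f 40 39 32



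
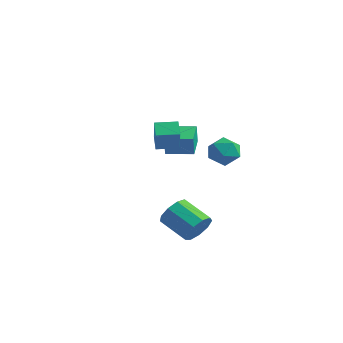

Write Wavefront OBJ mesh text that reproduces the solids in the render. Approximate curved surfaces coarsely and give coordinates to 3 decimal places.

v 1.031 2.08 1.498
v 1.758 2.6 0.944
v 1.062 0.82 0.356
v 1.789 1.34 -0.198
v 2.034 0.934 0.74
v 2.015 1.713 1.446
v 0.805 1.707 -0.146
v 0.786 2.486 0.56
v 1.618 2.37 -0.072
v 2.378 1.892 0.476
v 0.442 1.528 0.824
v 1.202 1.05 1.372
v 0.105 -2.43 2.662
v 0.634 -2.984 3.975
v 0.959 -1.517 2.703
v 1.488 -2.071 4.016
v 0.792 -3.049 2.124
v 1.321 -3.603 3.437
v 1.646 -2.136 2.165
v 2.175 -2.69 3.478
v 1.944 -0.951 -4.128
v 2.322 -0.464 -3.327
v 0.593 -0.563 -2.452
v 0.216 -1.049 -3.252
v 2.066 -0.01 -3.781
v 0.338 -0.109 -2.906
v 1.754 0.004 -4.397
v 0.025 -0.095 -3.521
v 1.53 -0.429 -4.887
v -0.198 -0.527 -4.012
v 1.501 -1.106 -5.022
v -0.228 -1.204 -4.146
v 1.679 -1.71 -4.738
v -0.05 -1.809 -3.863
v 1.981 -1.959 -4.169
v 0.252 -2.058 -3.294
v 2.266 -1.736 -3.581
v 0.538 -1.835 -2.705
v 2.401 -1.146 -3.248
v 0.672 -1.245 -2.373
v -2.259 1.028 -0.351
v -2.227 0.908 0.843
v -3.394 2.602 -0.162
v -3.362 2.482 1.032
v -0.958 1.958 -0.292
v -0.926 1.838 0.902
v -2.093 3.532 -0.103
v -2.061 3.412 1.091
f 1 12 6
f 1 6 2
f 1 2 8
f 1 8 11
f 1 11 12
f 2 6 10
f 6 12 5
f 12 11 3
f 11 8 7
f 8 2 9
f 4 10 5
f 4 5 3
f 4 3 7
f 4 7 9
f 4 9 10
f 5 10 6
f 3 5 12
f 7 3 11
f 9 7 8
f 10 9 2
f 14 16 13
f 17 14 13
f 13 16 15
f 15 17 13
f 14 20 16
f 18 14 17
f 18 20 14
f 16 20 15
f 19 17 15
f 15 20 19
f 19 18 17
f 20 18 19
f 22 21 25
f 22 25 23
f 23 25 26
f 23 26 24
f 25 21 27
f 25 27 26
f 26 27 28
f 26 28 24
f 27 21 29
f 27 29 28
f 28 29 30
f 28 30 24
f 29 21 31
f 29 31 30
f 30 31 32
f 30 32 24
f 31 21 33
f 31 33 32
f 32 33 34
f 32 34 24
f 33 21 35
f 33 35 34
f 34 35 36
f 34 36 24
f 35 21 37
f 35 37 36
f 36 37 38
f 36 38 24
f 37 21 39
f 37 39 38
f 38 39 40
f 38 40 24
f 39 21 22
f 39 22 40
f 40 22 23
f 40 23 24
f 42 44 41
f 45 42 41
f 41 44 43
f 43 45 41
f 42 48 44
f 46 42 45
f 46 48 42
f 44 48 43
f 47 45 43
f 43 48 47
f 47 46 45
f 48 46 47



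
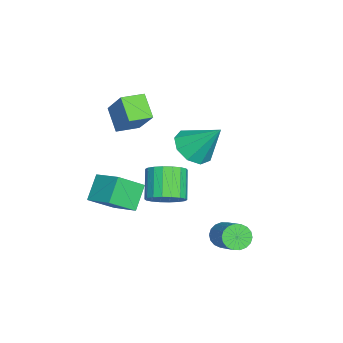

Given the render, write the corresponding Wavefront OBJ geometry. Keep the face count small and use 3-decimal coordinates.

v -1.127 -2.976 0.956
v -2.018 -3.49 1.876
v -1.756 -2.016 0.883
v -2.647 -2.53 1.804
v -0.093 -2.19 2.396
v -0.984 -2.704 3.317
v -0.722 -1.23 2.324
v -1.613 -1.744 3.244
v -2.467 0.337 -0.674
v -1.652 -0.308 -0.346
v -2.073 1.623 0.874
v -1.397 0.198 -0.83
v -1.643 0.769 -1.242
v -2.274 1.138 -1.388
v -2.996 1.133 -1.2
v -3.47 0.755 -0.765
v -3.475 0.182 -0.288
v -3.008 -0.318 0.008
v -2.289 -0.512 -0.014
v 1.676 2.248 -3.43
v 2.057 1.686 -3.552
v 3.406 2.39 -2.571
v 3.024 2.952 -2.45
v 2.131 1.871 -3.786
v 3.48 2.575 -2.805
v 2.115 2.13 -3.949
v 3.463 2.834 -2.969
v 2.011 2.413 -4.01
v 3.36 3.117 -3.03
v 1.841 2.663 -3.956
v 3.19 3.367 -2.976
v 1.639 2.831 -3.798
v 2.987 3.535 -2.817
v 1.443 2.883 -3.567
v 2.792 3.587 -2.586
v 1.294 2.81 -3.309
v 2.643 3.514 -2.328
v 1.22 2.625 -3.075
v 2.569 3.329 -2.094
v 1.237 2.366 -2.911
v 2.585 3.07 -1.931
v 1.34 2.083 -2.85
v 2.689 2.787 -1.87
v 1.51 1.833 -2.904
v 2.859 2.537 -1.924
v 1.713 1.665 -3.063
v 3.061 2.369 -2.082
v 1.908 1.613 -3.294
v 3.257 2.317 -2.313
v 2.84 -0.15 -0.464
v 3.412 0.192 0.156
v 2.271 0.052 1.284
v 1.7 -0.29 0.664
v 3.228 0.522 0.012
v 2.087 0.382 1.139
v 2.967 0.72 -0.228
v 1.827 0.579 0.9
v 2.681 0.745 -0.513
v 1.541 0.605 0.614
v 2.427 0.593 -0.789
v 1.287 0.452 0.338
v 2.255 0.293 -1.001
v 1.114 0.153 0.127
v 2.198 -0.094 -1.106
v 1.058 -0.234 0.022
v 2.269 -0.492 -1.084
v 1.128 -0.632 0.044
v 2.453 -0.822 -0.939
v 1.312 -0.962 0.188
v 2.713 -1.019 -0.7
v 1.573 -1.16 0.428
v 2.999 -1.045 -0.414
v 1.859 -1.185 0.713
v 3.253 -0.892 -0.138
v 2.113 -1.033 0.989
v 3.426 -0.593 0.073
v 2.285 -0.733 1.201
v 3.482 -0.206 0.178
v 2.342 -0.346 1.306
v 0.682 -3.557 -0.711
v 1.58 -2.42 -0.13
v -0.034 -2.51 -1.653
v 0.864 -1.374 -1.073
v 1.656 -3.806 -1.727
v 2.554 -2.67 -1.147
v 0.94 -2.76 -2.67
v 1.838 -1.623 -2.089
f 2 4 1
f 5 2 1
f 1 4 3
f 3 5 1
f 2 8 4
f 6 2 5
f 6 8 2
f 4 8 3
f 7 5 3
f 3 8 7
f 7 6 5
f 8 6 7
f 10 9 12
f 10 12 11
f 12 9 13
f 12 13 11
f 13 9 14
f 13 14 11
f 14 9 15
f 14 15 11
f 15 9 16
f 15 16 11
f 16 9 17
f 16 17 11
f 17 9 18
f 17 18 11
f 18 9 19
f 18 19 11
f 19 9 10
f 19 10 11
f 21 20 24
f 21 24 22
f 22 24 25
f 22 25 23
f 24 20 26
f 24 26 25
f 25 26 27
f 25 27 23
f 26 20 28
f 26 28 27
f 27 28 29
f 27 29 23
f 28 20 30
f 28 30 29
f 29 30 31
f 29 31 23
f 30 20 32
f 30 32 31
f 31 32 33
f 31 33 23
f 32 20 34
f 32 34 33
f 33 34 35
f 33 35 23
f 34 20 36
f 34 36 35
f 35 36 37
f 35 37 23
f 36 20 38
f 36 38 37
f 37 38 39
f 37 39 23
f 38 20 40
f 38 40 39
f 39 40 41
f 39 41 23
f 40 20 42
f 40 42 41
f 41 42 43
f 41 43 23
f 42 20 44
f 42 44 43
f 43 44 45
f 43 45 23
f 44 20 46
f 44 46 45
f 45 46 47
f 45 47 23
f 46 20 48
f 46 48 47
f 47 48 49
f 47 49 23
f 48 20 21
f 48 21 49
f 49 21 22
f 49 22 23
f 51 50 54
f 51 54 52
f 52 54 55
f 52 55 53
f 54 50 56
f 54 56 55
f 55 56 57
f 55 57 53
f 56 50 58
f 56 58 57
f 57 58 59
f 57 59 53
f 58 50 60
f 58 60 59
f 59 60 61
f 59 61 53
f 60 50 62
f 60 62 61
f 61 62 63
f 61 63 53
f 62 50 64
f 62 64 63
f 63 64 65
f 63 65 53
f 64 50 66
f 64 66 65
f 65 66 67
f 65 67 53
f 66 50 68
f 66 68 67
f 67 68 69
f 67 69 53
f 68 50 70
f 68 70 69
f 69 70 71
f 69 71 53
f 70 50 72
f 70 72 71
f 71 72 73
f 71 73 53
f 72 50 74
f 72 74 73
f 73 74 75
f 73 75 53
f 74 50 76
f 74 76 75
f 75 76 77
f 75 77 53
f 76 50 78
f 76 78 77
f 77 78 79
f 77 79 53
f 78 50 51
f 78 51 79
f 79 51 52
f 79 52 53
f 81 83 80
f 84 81 80
f 80 83 82
f 82 84 80
f 81 87 83
f 85 81 84
f 85 87 81
f 83 87 82
f 86 84 82
f 82 87 86
f 86 85 84
f 87 85 86



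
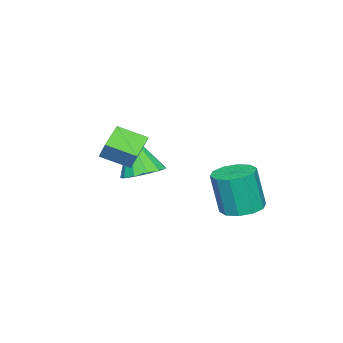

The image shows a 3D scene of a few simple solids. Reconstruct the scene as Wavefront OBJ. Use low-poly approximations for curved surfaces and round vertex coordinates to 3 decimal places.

v -2.409 -3.582 -4.299
v -1.746 -3.047 -3.951
v -2.731 -4.378 -2.461
v -2.187 -2.777 -3.912
v -2.698 -2.763 -3.996
v -3.118 -3.009 -4.176
v -3.312 -3.436 -4.395
v -3.219 -3.91 -4.584
v -2.869 -4.28 -4.683
v -2.373 -4.427 -4.66
v -1.888 -4.307 -4.522
v -1.568 -3.956 -4.314
v -1.515 -3.486 -4.101
v -1.93 0.861 -4.896
v -1.39 1.546 -4.783
v -1.311 1.185 -2.97
v -1.85 0.499 -3.084
v -1.901 1.723 -4.726
v -1.822 1.362 -2.913
v -2.423 1.571 -4.733
v -2.344 1.21 -2.921
v -2.756 1.147 -4.803
v -2.677 0.786 -2.991
v -2.774 0.614 -4.909
v -2.695 0.252 -3.096
v -2.469 0.175 -5.01
v -2.39 -0.186 -3.197
v -1.958 -0.002 -5.067
v -1.879 -0.363 -3.254
v -1.436 0.15 -5.059
v -1.357 -0.211 -3.247
v -1.103 0.574 -4.989
v -1.024 0.213 -3.177
v -1.085 1.108 -4.884
v -1.006 0.746 -3.071
v 1.35 -3.321 -1.774
v 0.206 -3.481 -1.323
v 1.006 -2.207 -2.251
v -0.138 -2.367 -1.8
v 1.598 -2.913 -1
v 0.454 -3.073 -0.549
v 1.254 -1.799 -1.477
v 0.11 -1.959 -1.026
f 2 1 4
f 2 4 3
f 4 1 5
f 4 5 3
f 5 1 6
f 5 6 3
f 6 1 7
f 6 7 3
f 7 1 8
f 7 8 3
f 8 1 9
f 8 9 3
f 9 1 10
f 9 10 3
f 10 1 11
f 10 11 3
f 11 1 12
f 11 12 3
f 12 1 13
f 12 13 3
f 13 1 2
f 13 2 3
f 15 14 18
f 15 18 16
f 16 18 19
f 16 19 17
f 18 14 20
f 18 20 19
f 19 20 21
f 19 21 17
f 20 14 22
f 20 22 21
f 21 22 23
f 21 23 17
f 22 14 24
f 22 24 23
f 23 24 25
f 23 25 17
f 24 14 26
f 24 26 25
f 25 26 27
f 25 27 17
f 26 14 28
f 26 28 27
f 27 28 29
f 27 29 17
f 28 14 30
f 28 30 29
f 29 30 31
f 29 31 17
f 30 14 32
f 30 32 31
f 31 32 33
f 31 33 17
f 32 14 34
f 32 34 33
f 33 34 35
f 33 35 17
f 34 14 15
f 34 15 35
f 35 15 16
f 35 16 17
f 37 39 36
f 40 37 36
f 36 39 38
f 38 40 36
f 37 43 39
f 41 37 40
f 41 43 37
f 39 43 38
f 42 40 38
f 38 43 42
f 42 41 40
f 43 41 42



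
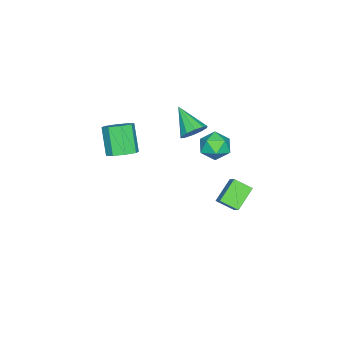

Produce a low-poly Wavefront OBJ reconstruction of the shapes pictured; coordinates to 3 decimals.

v -1.787 0.878 2.188
v -0.993 0.395 2.204
v -2.713 -0.598 3.412
v -0.988 0.76 2.648
v -1.289 1.17 2.916
v -1.779 1.469 2.906
v -2.273 1.542 2.621
v -2.582 1.362 2.171
v -2.587 0.997 1.727
v -2.286 0.587 1.459
v -1.796 0.288 1.469
v -1.302 0.214 1.754
v -1.288 3.125 2.567
v -0.451 2.924 1.892
v -2.289 1.976 1.668
v -1.452 1.775 0.993
v -1.408 1.442 2.034
v -0.789 2.152 2.589
v -1.951 2.748 0.971
v -1.332 3.458 1.526
v -0.861 2.691 0.906
v -0.525 1.884 1.563
v -2.215 3.016 1.997
v -1.879 2.209 2.654
v 2.783 -1.663 2.759
v 3.401 -1.157 3.327
v 2.474 -1.89 4.989
v 1.857 -2.397 4.421
v 2.784 -0.767 3.155
v 1.857 -1.5 4.817
v 2.166 -0.902 2.751
v 1.24 -1.636 4.413
v 1.91 -1.483 2.352
v 0.984 -2.217 4.014
v 2.166 -2.17 2.191
v 1.239 -2.903 3.853
v 2.783 -2.56 2.363
v 1.856 -3.293 4.025
v 3.4 -2.424 2.767
v 2.474 -3.158 4.429
v 3.656 -1.843 3.166
v 2.73 -2.577 4.828
v -2.35 2.117 -4.453
v -3.825 2.417 -3.395
v -2.597 3.253 -5.119
v -4.072 3.553 -4.061
v -1.708 2.687 -3.719
v -3.183 2.987 -2.661
v -1.955 3.823 -4.385
v -3.43 4.123 -3.327
f 2 1 4
f 2 4 3
f 4 1 5
f 4 5 3
f 5 1 6
f 5 6 3
f 6 1 7
f 6 7 3
f 7 1 8
f 7 8 3
f 8 1 9
f 8 9 3
f 9 1 10
f 9 10 3
f 10 1 11
f 10 11 3
f 11 1 12
f 11 12 3
f 12 1 2
f 12 2 3
f 13 24 18
f 13 18 14
f 13 14 20
f 13 20 23
f 13 23 24
f 14 18 22
f 18 24 17
f 24 23 15
f 23 20 19
f 20 14 21
f 16 22 17
f 16 17 15
f 16 15 19
f 16 19 21
f 16 21 22
f 17 22 18
f 15 17 24
f 19 15 23
f 21 19 20
f 22 21 14
f 26 25 29
f 26 29 27
f 27 29 30
f 27 30 28
f 29 25 31
f 29 31 30
f 30 31 32
f 30 32 28
f 31 25 33
f 31 33 32
f 32 33 34
f 32 34 28
f 33 25 35
f 33 35 34
f 34 35 36
f 34 36 28
f 35 25 37
f 35 37 36
f 36 37 38
f 36 38 28
f 37 25 39
f 37 39 38
f 38 39 40
f 38 40 28
f 39 25 41
f 39 41 40
f 40 41 42
f 40 42 28
f 41 25 26
f 41 26 42
f 42 26 27
f 42 27 28
f 44 46 43
f 47 44 43
f 43 46 45
f 45 47 43
f 44 50 46
f 48 44 47
f 48 50 44
f 46 50 45
f 49 47 45
f 45 50 49
f 49 48 47
f 50 48 49



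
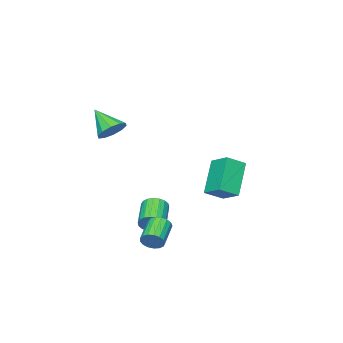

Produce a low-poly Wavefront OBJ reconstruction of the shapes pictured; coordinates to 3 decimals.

v 3.77 0.158 -2.976
v 4.122 -0.111 -2.571
v 2.962 -0.707 -1.959
v 2.61 -0.438 -2.364
v 4.056 0.141 -2.449
v 2.897 -0.455 -1.837
v 3.926 0.397 -2.448
v 2.766 -0.199 -1.836
v 3.759 0.598 -2.568
v 2.6 0.002 -1.956
v 3.595 0.698 -2.781
v 2.436 0.102 -2.169
v 3.471 0.674 -3.039
v 2.312 0.078 -2.427
v 3.415 0.533 -3.283
v 2.256 -0.063 -2.671
v 3.441 0.305 -3.456
v 2.282 -0.291 -2.844
v 3.542 0.044 -3.519
v 2.382 -0.552 -2.907
v 3.695 -0.191 -3.458
v 2.536 -0.787 -2.846
v 3.865 -0.347 -3.286
v 2.706 -0.942 -2.674
v 4.014 -0.386 -3.044
v 2.854 -0.982 -2.432
v 4.106 -0.301 -2.786
v 2.947 -0.897 -2.174
v 1.75 -1.74 -2.986
v 2.167 -1.853 -2.46
v 1.047 -2.673 -1.749
v 0.63 -2.56 -2.274
v 2.028 -1.596 -2.382
v 0.908 -2.416 -1.671
v 1.834 -1.367 -2.424
v 0.714 -2.187 -1.712
v 1.624 -1.212 -2.576
v 0.504 -2.032 -1.865
v 1.438 -1.162 -2.81
v 0.318 -1.982 -2.098
v 1.315 -1.226 -3.079
v 0.195 -2.046 -2.367
v 1.277 -1.392 -3.329
v 0.157 -2.212 -2.617
v 1.333 -1.627 -3.511
v 0.213 -2.447 -2.8
v 1.472 -1.884 -3.589
v 0.352 -2.704 -2.878
v 1.666 -2.113 -3.548
v 0.546 -2.933 -2.836
v 1.876 -2.268 -3.395
v 0.756 -3.088 -2.684
v 2.062 -2.318 -3.162
v 0.942 -3.138 -2.45
v 2.185 -2.254 -2.893
v 1.065 -3.074 -2.181
v 2.223 -2.088 -2.643
v 1.103 -2.908 -1.931
v -3.769 -1.546 -0.619
v -2.824 -1.968 -0.074
v -3.571 -0.387 -0.064
v -2.626 -0.809 0.481
v -2.534 -0.951 -2.301
v -1.589 -1.373 -1.756
v -2.336 0.208 -1.746
v -1.391 -0.214 -1.201
v 3.457 -2.655 3.334
v 3.963 -2.241 3.794
v 3.423 -3.825 4.426
v 3.503 -2.111 3.918
v 3.025 -2.189 3.82
v 2.712 -2.446 3.536
v 2.683 -2.782 3.175
v 2.95 -3.07 2.874
v 3.411 -3.2 2.75
v 3.889 -3.122 2.848
v 4.202 -2.865 3.132
v 4.23 -2.529 3.493
f 2 1 5
f 2 5 3
f 3 5 6
f 3 6 4
f 5 1 7
f 5 7 6
f 6 7 8
f 6 8 4
f 7 1 9
f 7 9 8
f 8 9 10
f 8 10 4
f 9 1 11
f 9 11 10
f 10 11 12
f 10 12 4
f 11 1 13
f 11 13 12
f 12 13 14
f 12 14 4
f 13 1 15
f 13 15 14
f 14 15 16
f 14 16 4
f 15 1 17
f 15 17 16
f 16 17 18
f 16 18 4
f 17 1 19
f 17 19 18
f 18 19 20
f 18 20 4
f 19 1 21
f 19 21 20
f 20 21 22
f 20 22 4
f 21 1 23
f 21 23 22
f 22 23 24
f 22 24 4
f 23 1 25
f 23 25 24
f 24 25 26
f 24 26 4
f 25 1 27
f 25 27 26
f 26 27 28
f 26 28 4
f 27 1 2
f 27 2 28
f 28 2 3
f 28 3 4
f 30 29 33
f 30 33 31
f 31 33 34
f 31 34 32
f 33 29 35
f 33 35 34
f 34 35 36
f 34 36 32
f 35 29 37
f 35 37 36
f 36 37 38
f 36 38 32
f 37 29 39
f 37 39 38
f 38 39 40
f 38 40 32
f 39 29 41
f 39 41 40
f 40 41 42
f 40 42 32
f 41 29 43
f 41 43 42
f 42 43 44
f 42 44 32
f 43 29 45
f 43 45 44
f 44 45 46
f 44 46 32
f 45 29 47
f 45 47 46
f 46 47 48
f 46 48 32
f 47 29 49
f 47 49 48
f 48 49 50
f 48 50 32
f 49 29 51
f 49 51 50
f 50 51 52
f 50 52 32
f 51 29 53
f 51 53 52
f 52 53 54
f 52 54 32
f 53 29 55
f 53 55 54
f 54 55 56
f 54 56 32
f 55 29 57
f 55 57 56
f 56 57 58
f 56 58 32
f 57 29 30
f 57 30 58
f 58 30 31
f 58 31 32
f 60 62 59
f 63 60 59
f 59 62 61
f 61 63 59
f 60 66 62
f 64 60 63
f 64 66 60
f 62 66 61
f 65 63 61
f 61 66 65
f 65 64 63
f 66 64 65
f 68 67 70
f 68 70 69
f 70 67 71
f 70 71 69
f 71 67 72
f 71 72 69
f 72 67 73
f 72 73 69
f 73 67 74
f 73 74 69
f 74 67 75
f 74 75 69
f 75 67 76
f 75 76 69
f 76 67 77
f 76 77 69
f 77 67 78
f 77 78 69
f 78 67 68
f 78 68 69

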